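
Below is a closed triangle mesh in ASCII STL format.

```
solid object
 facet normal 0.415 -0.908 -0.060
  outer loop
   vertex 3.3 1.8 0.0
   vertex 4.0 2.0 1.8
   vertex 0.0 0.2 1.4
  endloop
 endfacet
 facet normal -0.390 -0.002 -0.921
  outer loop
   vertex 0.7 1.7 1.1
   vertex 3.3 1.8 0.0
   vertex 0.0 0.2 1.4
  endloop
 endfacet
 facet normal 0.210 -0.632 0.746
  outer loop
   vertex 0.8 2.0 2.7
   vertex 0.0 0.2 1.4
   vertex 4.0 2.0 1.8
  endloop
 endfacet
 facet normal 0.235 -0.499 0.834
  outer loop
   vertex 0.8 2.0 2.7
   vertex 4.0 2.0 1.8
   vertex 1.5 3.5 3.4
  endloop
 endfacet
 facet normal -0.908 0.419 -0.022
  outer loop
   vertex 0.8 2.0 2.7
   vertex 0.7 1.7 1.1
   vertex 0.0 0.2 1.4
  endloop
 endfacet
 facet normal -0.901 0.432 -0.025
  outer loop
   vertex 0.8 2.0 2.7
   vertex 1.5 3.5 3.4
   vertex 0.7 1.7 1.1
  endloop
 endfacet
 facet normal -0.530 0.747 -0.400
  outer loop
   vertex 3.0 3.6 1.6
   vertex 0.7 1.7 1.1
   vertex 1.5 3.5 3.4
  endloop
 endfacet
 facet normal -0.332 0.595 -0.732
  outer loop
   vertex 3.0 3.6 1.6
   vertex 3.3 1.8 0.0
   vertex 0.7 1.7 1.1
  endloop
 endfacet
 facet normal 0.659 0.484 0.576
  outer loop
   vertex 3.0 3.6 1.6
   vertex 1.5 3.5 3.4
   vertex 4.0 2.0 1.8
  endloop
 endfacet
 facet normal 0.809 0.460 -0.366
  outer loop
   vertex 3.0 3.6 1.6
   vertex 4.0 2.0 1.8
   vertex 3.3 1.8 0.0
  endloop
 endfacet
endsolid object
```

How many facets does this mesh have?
10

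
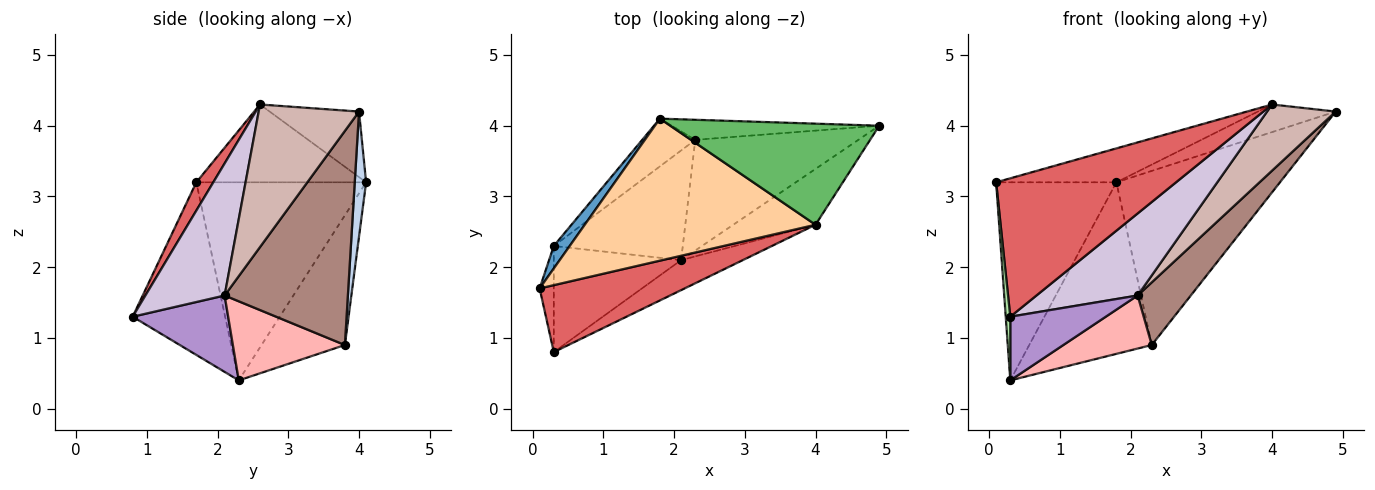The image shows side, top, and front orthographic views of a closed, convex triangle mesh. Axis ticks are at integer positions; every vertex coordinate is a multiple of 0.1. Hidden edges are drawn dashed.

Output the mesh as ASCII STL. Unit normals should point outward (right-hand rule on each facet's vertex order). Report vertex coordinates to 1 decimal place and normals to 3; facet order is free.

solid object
 facet normal -0.814 0.577 0.065
  outer loop
   vertex 0.3 2.3 0.4
   vertex 0.1 1.7 3.2
   vertex 1.8 4.1 3.2
  endloop
 endfacet
 facet normal 0.069 0.991 -0.114
  outer loop
   vertex 2.3 3.8 0.9
   vertex 1.8 4.1 3.2
   vertex 4.9 4.0 4.2
  endloop
 endfacet
 facet normal -0.548 0.806 -0.224
  outer loop
   vertex 2.3 3.8 0.9
   vertex 0.3 2.3 0.4
   vertex 1.8 4.1 3.2
  endloop
 endfacet
 facet normal -0.312 0.221 0.924
  outer loop
   vertex 4.0 2.6 4.3
   vertex 1.8 4.1 3.2
   vertex 0.1 1.7 3.2
  endloop
 endfacet
 facet normal -0.290 0.252 0.923
  outer loop
   vertex 4.0 2.6 4.3
   vertex 4.9 4.0 4.2
   vertex 1.8 4.1 3.2
  endloop
 endfacet
 facet normal -0.995 -0.049 -0.082
  outer loop
   vertex 0.3 0.8 1.3
   vertex 0.1 1.7 3.2
   vertex 0.3 2.3 0.4
  endloop
 endfacet
 facet normal 0.085 -0.897 0.434
  outer loop
   vertex 0.3 0.8 1.3
   vertex 4.0 2.6 4.3
   vertex 0.1 1.7 3.2
  endloop
 endfacet
 facet normal 0.483 -0.381 -0.788
  outer loop
   vertex 2.1 2.1 1.6
   vertex 0.3 2.3 0.4
   vertex 2.3 3.8 0.9
  endloop
 endfacet
 facet normal 0.457 -0.457 -0.762
  outer loop
   vertex 2.1 2.1 1.6
   vertex 0.3 0.8 1.3
   vertex 0.3 2.3 0.4
  endloop
 endfacet
 facet normal 0.593 -0.756 -0.277
  outer loop
   vertex 2.1 2.1 1.6
   vertex 4.0 2.6 4.3
   vertex 0.3 0.8 1.3
  endloop
 endfacet
 facet normal 0.752 -0.325 -0.573
  outer loop
   vertex 2.1 2.1 1.6
   vertex 2.3 3.8 0.9
   vertex 4.9 4.0 4.2
  endloop
 endfacet
 facet normal 0.745 -0.510 -0.430
  outer loop
   vertex 2.1 2.1 1.6
   vertex 4.9 4.0 4.2
   vertex 4.0 2.6 4.3
  endloop
 endfacet
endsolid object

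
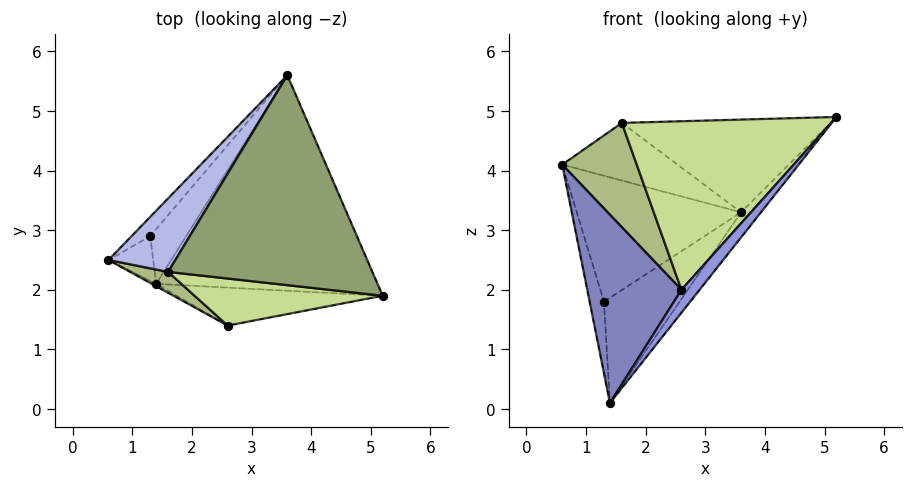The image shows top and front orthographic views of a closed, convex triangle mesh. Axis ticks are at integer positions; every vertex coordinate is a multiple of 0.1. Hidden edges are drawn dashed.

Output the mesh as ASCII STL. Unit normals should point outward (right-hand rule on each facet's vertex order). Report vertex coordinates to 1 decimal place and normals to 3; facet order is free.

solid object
 facet normal 0.783 0.072 -0.617
  outer loop
   vertex 1.4 2.1 0.1
   vertex 3.6 5.6 3.3
   vertex 5.2 1.9 4.9
  endloop
 endfacet
 facet normal -0.491 -0.871 -0.011
  outer loop
   vertex 2.6 1.4 2.0
   vertex 0.6 2.5 4.1
   vertex 1.4 2.1 0.1
  endloop
 endfacet
 facet normal 0.726 -0.355 -0.589
  outer loop
   vertex 2.6 1.4 2.0
   vertex 1.4 2.1 0.1
   vertex 5.2 1.9 4.9
  endloop
 endfacet
 facet normal -0.393 0.567 0.724
  outer loop
   vertex 1.6 2.3 4.8
   vertex 3.6 5.6 3.3
   vertex 0.6 2.5 4.1
  endloop
 endfacet
 facet normal 0.019 0.404 0.915
  outer loop
   vertex 1.6 2.3 4.8
   vertex 5.2 1.9 4.9
   vertex 3.6 5.6 3.3
  endloop
 endfacet
 facet normal -0.316 -0.930 0.186
  outer loop
   vertex 1.6 2.3 4.8
   vertex 0.6 2.5 4.1
   vertex 2.6 1.4 2.0
  endloop
 endfacet
 facet normal -0.114 -0.957 0.267
  outer loop
   vertex 1.6 2.3 4.8
   vertex 2.6 1.4 2.0
   vertex 5.2 1.9 4.9
  endloop
 endfacet
 facet normal -0.728 0.678 -0.104
  outer loop
   vertex 1.3 2.9 1.8
   vertex 0.6 2.5 4.1
   vertex 3.6 5.6 3.3
  endloop
 endfacet
 facet normal -0.912 0.347 -0.217
  outer loop
   vertex 1.3 2.9 1.8
   vertex 1.4 2.1 0.1
   vertex 0.6 2.5 4.1
  endloop
 endfacet
 facet normal -0.595 0.713 -0.371
  outer loop
   vertex 1.3 2.9 1.8
   vertex 3.6 5.6 3.3
   vertex 1.4 2.1 0.1
  endloop
 endfacet
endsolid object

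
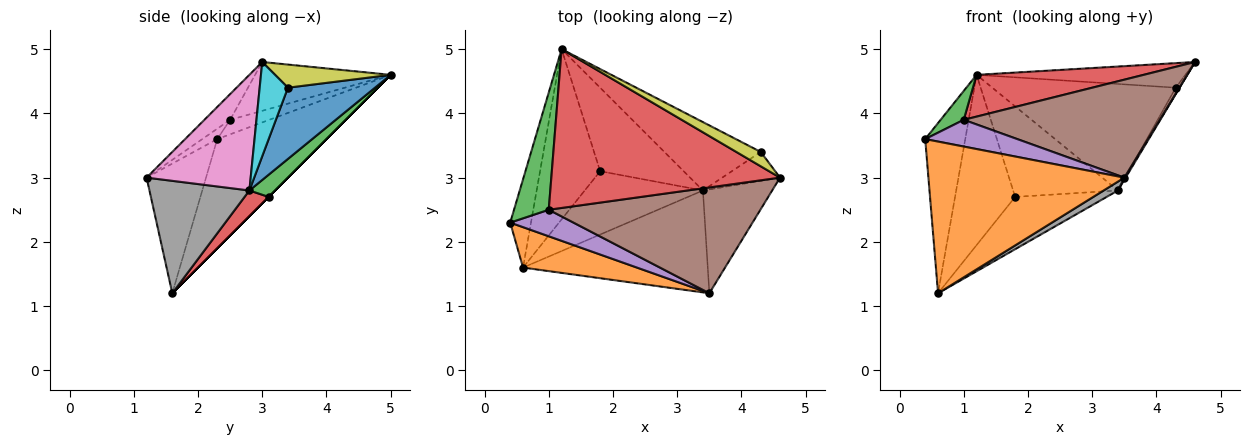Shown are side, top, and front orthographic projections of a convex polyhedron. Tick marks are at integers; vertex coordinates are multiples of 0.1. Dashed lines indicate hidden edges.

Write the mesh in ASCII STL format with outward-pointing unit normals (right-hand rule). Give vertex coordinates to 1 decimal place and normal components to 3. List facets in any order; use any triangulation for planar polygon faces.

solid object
 facet normal -0.924 0.339 -0.176
  outer loop
   vertex 0.6 1.6 1.2
   vertex 0.4 2.3 3.6
   vertex 1.2 5.0 4.6
  endloop
 endfacet
 facet normal -0.281 -0.927 0.247
  outer loop
   vertex 3.5 1.2 3.0
   vertex 0.4 2.3 3.6
   vertex 0.6 1.6 1.2
  endloop
 endfacet
 facet normal -0.376 -0.222 0.900
  outer loop
   vertex 1.0 2.5 3.9
   vertex 1.2 5.0 4.6
   vertex 0.4 2.3 3.6
  endloop
 endfacet
 facet normal -0.202 -0.249 0.947
  outer loop
   vertex 1.0 2.5 3.9
   vertex 4.6 3.0 4.8
   vertex 1.2 5.0 4.6
  endloop
 endfacet
 facet normal -0.115 -0.705 0.700
  outer loop
   vertex 1.0 2.5 3.9
   vertex 0.4 2.3 3.6
   vertex 3.5 1.2 3.0
  endloop
 endfacet
 facet normal -0.089 -0.677 0.731
  outer loop
   vertex 1.0 2.5 3.9
   vertex 3.5 1.2 3.0
   vertex 4.6 3.0 4.8
  endloop
 endfacet
 facet normal 0.858 -0.011 -0.514
  outer loop
   vertex 3.4 2.8 2.8
   vertex 4.6 3.0 4.8
   vertex 3.5 1.2 3.0
  endloop
 endfacet
 facet normal 0.519 -0.074 -0.852
  outer loop
   vertex 3.4 2.8 2.8
   vertex 3.5 1.2 3.0
   vertex 0.6 1.6 1.2
  endloop
 endfacet
 facet normal 0.431 0.779 0.455
  outer loop
   vertex 4.3 3.4 4.4
   vertex 1.2 5.0 4.6
   vertex 4.6 3.0 4.8
  endloop
 endfacet
 facet normal 0.847 0.115 -0.520
  outer loop
   vertex 4.3 3.4 4.4
   vertex 4.6 3.0 4.8
   vertex 3.4 2.8 2.8
  endloop
 endfacet
 facet normal 0.371 0.781 -0.502
  outer loop
   vertex 4.3 3.4 4.4
   vertex 3.4 2.8 2.8
   vertex 1.2 5.0 4.6
  endloop
 endfacet
 facet normal 0.000 0.707 -0.707
  outer loop
   vertex 1.8 3.1 2.7
   vertex 0.6 1.6 1.2
   vertex 1.2 5.0 4.6
  endloop
 endfacet
 facet normal 0.177 0.723 -0.667
  outer loop
   vertex 1.8 3.1 2.7
   vertex 1.2 5.0 4.6
   vertex 3.4 2.8 2.8
  endloop
 endfacet
 facet normal 0.165 0.628 -0.760
  outer loop
   vertex 1.8 3.1 2.7
   vertex 3.4 2.8 2.8
   vertex 0.6 1.6 1.2
  endloop
 endfacet
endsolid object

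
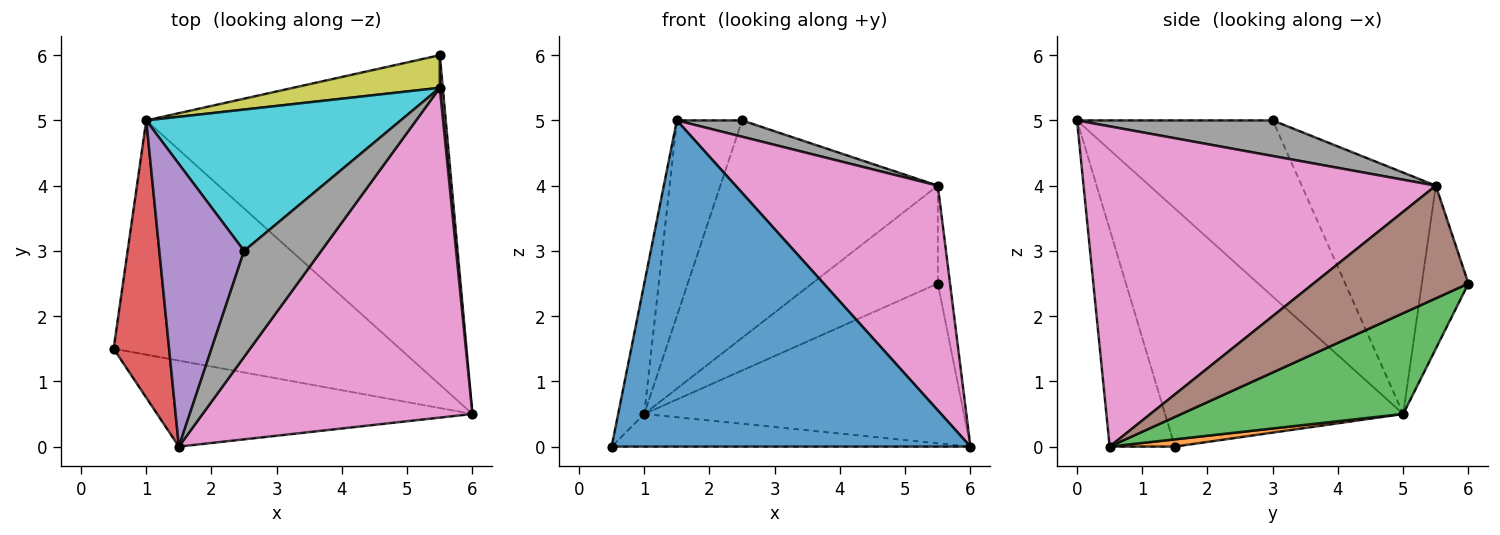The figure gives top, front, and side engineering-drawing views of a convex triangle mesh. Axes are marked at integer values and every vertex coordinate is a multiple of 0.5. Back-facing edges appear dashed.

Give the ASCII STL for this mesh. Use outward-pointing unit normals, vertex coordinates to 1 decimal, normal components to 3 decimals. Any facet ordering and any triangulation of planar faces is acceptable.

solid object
 facet normal -0.173 -0.952 -0.251
  outer loop
   vertex 1.5 0.0 5.0
   vertex 0.5 1.5 0.0
   vertex 6.0 0.5 0.0
  endloop
 endfacet
 facet normal 0.025 0.138 -0.990
  outer loop
   vertex 1.0 5.0 0.5
   vertex 6.0 0.5 0.0
   vertex 0.5 1.5 0.0
  endloop
 endfacet
 facet normal 0.290 0.418 -0.861
  outer loop
   vertex 1.0 5.0 0.5
   vertex 5.5 6.0 2.5
   vertex 6.0 0.5 0.0
  endloop
 endfacet
 facet normal -0.968 0.106 0.226
  outer loop
   vertex 1.0 5.0 0.5
   vertex 0.5 1.5 0.0
   vertex 1.5 0.0 5.0
  endloop
 endfacet
 facet normal -0.863 0.288 0.415
  outer loop
   vertex 1.0 5.0 0.5
   vertex 1.5 0.0 5.0
   vertex 2.5 3.0 5.0
  endloop
 endfacet
 facet normal 0.997 0.079 0.026
  outer loop
   vertex 5.5 5.5 4.0
   vertex 6.0 0.5 0.0
   vertex 5.5 6.0 2.5
  endloop
 endfacet
 facet normal 0.700 -0.402 0.590
  outer loop
   vertex 5.5 5.5 4.0
   vertex 1.5 0.0 5.0
   vertex 6.0 0.5 0.0
  endloop
 endfacet
 facet normal 0.415 -0.138 0.899
  outer loop
   vertex 5.5 5.5 4.0
   vertex 2.5 3.0 5.0
   vertex 1.5 0.0 5.0
  endloop
 endfacet
 facet normal -0.331 0.895 0.298
  outer loop
   vertex 5.5 5.5 4.0
   vertex 5.5 6.0 2.5
   vertex 1.0 5.0 0.5
  endloop
 endfacet
 facet normal -0.459 0.745 0.484
  outer loop
   vertex 5.5 5.5 4.0
   vertex 1.0 5.0 0.5
   vertex 2.5 3.0 5.0
  endloop
 endfacet
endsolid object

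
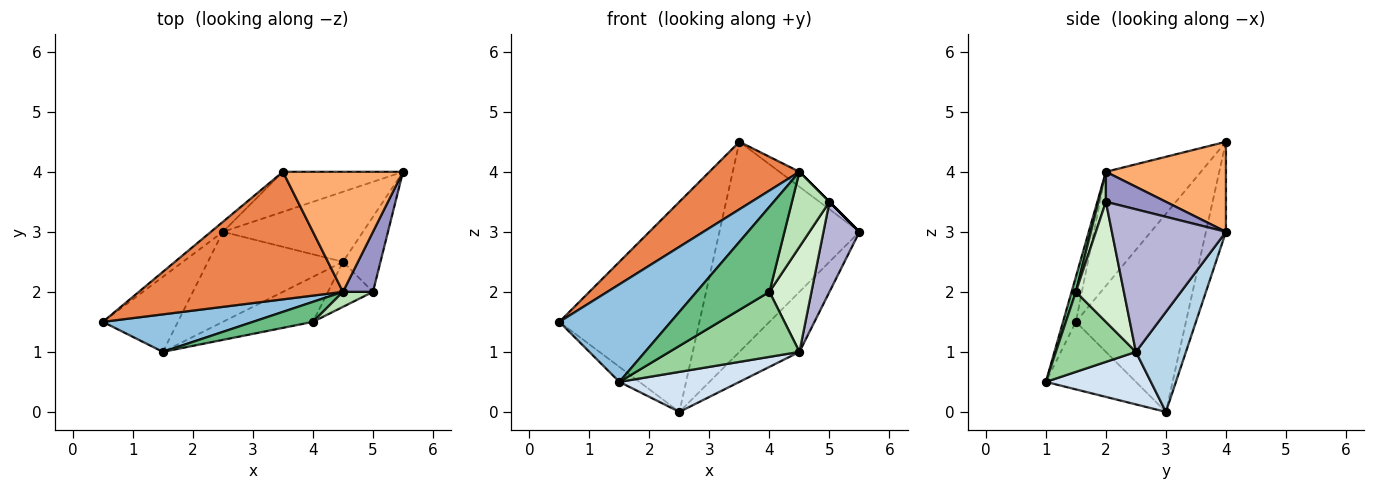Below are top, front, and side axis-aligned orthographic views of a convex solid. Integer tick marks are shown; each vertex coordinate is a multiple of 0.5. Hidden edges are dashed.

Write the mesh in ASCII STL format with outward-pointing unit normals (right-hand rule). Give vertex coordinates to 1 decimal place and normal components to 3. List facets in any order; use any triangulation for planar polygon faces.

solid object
 facet normal -0.662 0.147 -0.735
  outer loop
   vertex 2.5 3.0 0.0
   vertex 1.5 1.0 0.5
   vertex 0.5 1.5 1.5
  endloop
 endfacet
 facet normal -0.107 -0.928 0.357
  outer loop
   vertex 4.5 2.0 4.0
   vertex 0.5 1.5 1.5
   vertex 1.5 1.0 0.5
  endloop
 endfacet
 facet normal 0.477 0.572 -0.667
  outer loop
   vertex 4.5 2.5 1.0
   vertex 2.5 3.0 0.0
   vertex 5.5 4.0 3.0
  endloop
 endfacet
 facet normal 0.335 -0.383 -0.861
  outer loop
   vertex 4.5 2.5 1.0
   vertex 1.5 1.0 0.5
   vertex 2.5 3.0 0.0
  endloop
 endfacet
 facet normal -0.443 -0.420 0.792
  outer loop
   vertex 3.5 4.0 4.5
   vertex 0.5 1.5 1.5
   vertex 4.5 2.0 4.0
  endloop
 endfacet
 facet normal 0.597 0.100 0.796
  outer loop
   vertex 3.5 4.0 4.5
   vertex 4.5 2.0 4.0
   vertex 5.5 4.0 3.0
  endloop
 endfacet
 facet normal -0.617 0.786 -0.037
  outer loop
   vertex 3.5 4.0 4.5
   vertex 2.5 3.0 0.0
   vertex 0.5 1.5 1.5
  endloop
 endfacet
 facet normal -0.139 0.973 -0.185
  outer loop
   vertex 3.5 4.0 4.5
   vertex 5.5 4.0 3.0
   vertex 2.5 3.0 0.0
  endloop
 endfacet
 facet normal 0.057 -0.972 0.229
  outer loop
   vertex 4.0 1.5 2.0
   vertex 4.5 2.0 4.0
   vertex 1.5 1.0 0.5
  endloop
 endfacet
 facet normal 0.451 -0.734 -0.508
  outer loop
   vertex 4.0 1.5 2.0
   vertex 1.5 1.0 0.5
   vertex 4.5 2.5 1.0
  endloop
 endfacet
 facet normal 0.192 -0.962 0.192
  outer loop
   vertex 5.0 2.0 3.5
   vertex 4.5 2.0 4.0
   vertex 4.0 1.5 2.0
  endloop
 endfacet
 facet normal 0.724 -0.634 -0.272
  outer loop
   vertex 5.0 2.0 3.5
   vertex 4.0 1.5 2.0
   vertex 4.5 2.5 1.0
  endloop
 endfacet
 facet normal 0.707 0.000 0.707
  outer loop
   vertex 5.0 2.0 3.5
   vertex 5.5 4.0 3.0
   vertex 4.5 2.0 4.0
  endloop
 endfacet
 facet normal 0.925 -0.292 -0.243
  outer loop
   vertex 5.0 2.0 3.5
   vertex 4.5 2.5 1.0
   vertex 5.5 4.0 3.0
  endloop
 endfacet
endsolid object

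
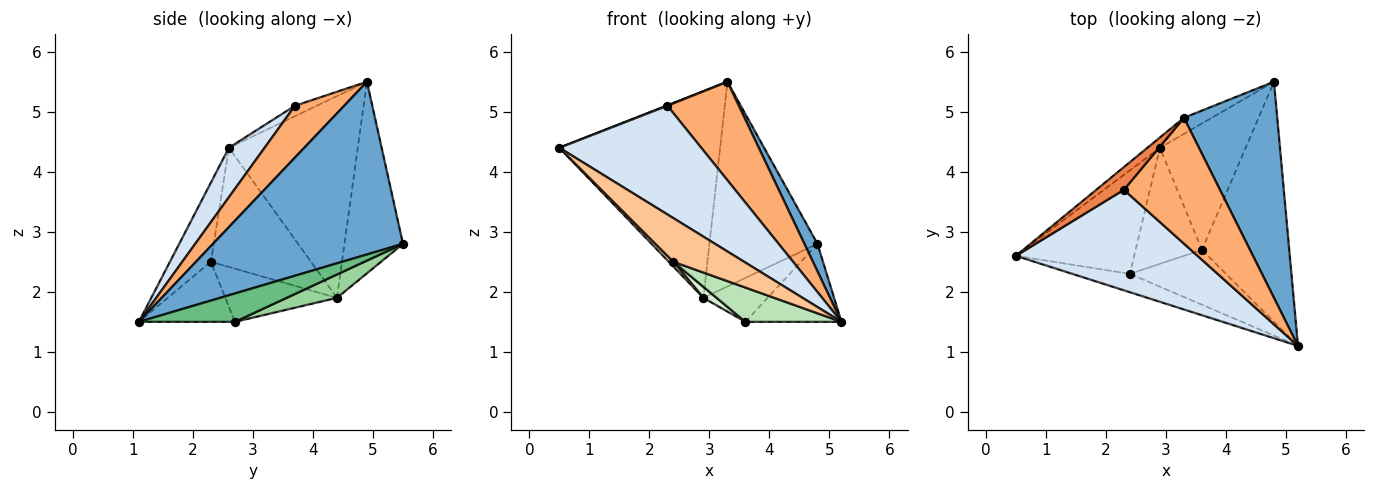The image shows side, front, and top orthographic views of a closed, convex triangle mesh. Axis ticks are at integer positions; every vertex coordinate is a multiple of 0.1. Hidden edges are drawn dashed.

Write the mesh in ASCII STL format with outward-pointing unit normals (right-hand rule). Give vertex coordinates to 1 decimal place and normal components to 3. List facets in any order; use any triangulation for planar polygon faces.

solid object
 facet normal 0.878 -0.060 0.474
  outer loop
   vertex 3.3 4.9 5.5
   vertex 5.2 1.1 1.5
   vertex 4.8 5.5 2.8
  endloop
 endfacet
 facet normal -0.625 0.780 -0.039
  outer loop
   vertex 2.9 4.4 1.9
   vertex 0.5 2.6 4.4
   vertex 3.3 4.9 5.5
  endloop
 endfacet
 facet normal -0.475 0.877 -0.069
  outer loop
   vertex 2.9 4.4 1.9
   vertex 3.3 4.9 5.5
   vertex 4.8 5.5 2.8
  endloop
 endfacet
 facet normal 0.182 -0.722 0.668
  outer loop
   vertex 2.3 3.7 5.1
   vertex 0.5 2.6 4.4
   vertex 5.2 1.1 1.5
  endloop
 endfacet
 facet normal -0.353 -0.018 0.935
  outer loop
   vertex 2.3 3.7 5.1
   vertex 3.3 4.9 5.5
   vertex 0.5 2.6 4.4
  endloop
 endfacet
 facet normal 0.391 -0.567 0.725
  outer loop
   vertex 2.3 3.7 5.1
   vertex 5.2 1.1 1.5
   vertex 3.3 4.9 5.5
  endloop
 endfacet
 facet normal -0.471 -0.813 -0.342
  outer loop
   vertex 2.4 2.3 2.5
   vertex 5.2 1.1 1.5
   vertex 0.5 2.6 4.4
  endloop
 endfacet
 facet normal -0.709 -0.032 -0.704
  outer loop
   vertex 2.4 2.3 2.5
   vertex 0.5 2.6 4.4
   vertex 2.9 4.4 1.9
  endloop
 endfacet
 facet normal 0.295 0.295 -0.909
  outer loop
   vertex 3.6 2.7 1.5
   vertex 4.8 5.5 2.8
   vertex 5.2 1.1 1.5
  endloop
 endfacet
 facet normal 0.249 0.318 -0.915
  outer loop
   vertex 3.6 2.7 1.5
   vertex 2.9 4.4 1.9
   vertex 4.8 5.5 2.8
  endloop
 endfacet
 facet normal -0.468 -0.468 -0.749
  outer loop
   vertex 3.6 2.7 1.5
   vertex 5.2 1.1 1.5
   vertex 2.4 2.3 2.5
  endloop
 endfacet
 facet normal -0.624 -0.074 -0.778
  outer loop
   vertex 3.6 2.7 1.5
   vertex 2.4 2.3 2.5
   vertex 2.9 4.4 1.9
  endloop
 endfacet
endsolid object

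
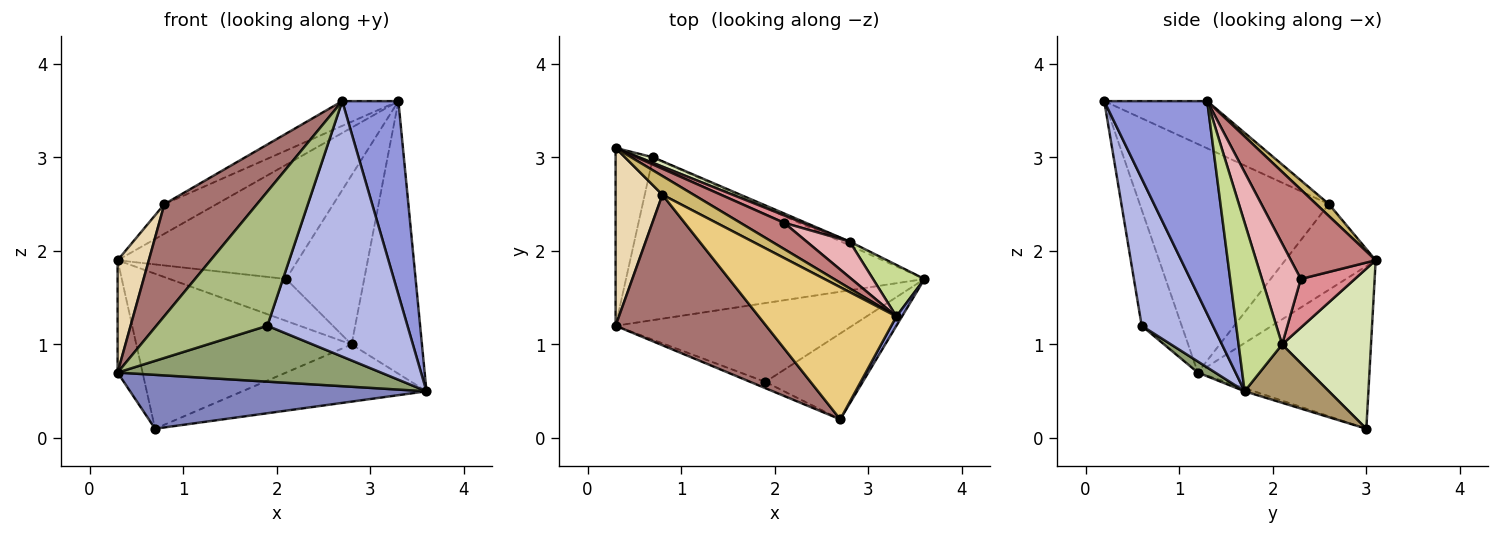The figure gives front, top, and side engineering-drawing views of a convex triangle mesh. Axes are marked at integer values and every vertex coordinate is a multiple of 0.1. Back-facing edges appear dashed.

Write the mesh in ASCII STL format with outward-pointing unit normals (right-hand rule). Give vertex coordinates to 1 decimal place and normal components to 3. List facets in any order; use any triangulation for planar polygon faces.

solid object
 facet normal -0.965 0.140 -0.222
  outer loop
   vertex 0.3 1.2 0.7
   vertex 0.3 3.1 1.9
   vertex 0.7 3.0 0.1
  endloop
 endfacet
 facet normal -0.010 -0.314 -0.949
  outer loop
   vertex 0.3 1.2 0.7
   vertex 0.7 3.0 0.1
   vertex 3.6 1.7 0.5
  endloop
 endfacet
 facet normal 0.878 -0.479 0.023
  outer loop
   vertex 3.3 1.3 3.6
   vertex 2.7 0.2 3.6
   vertex 3.6 1.7 0.5
  endloop
 endfacet
 facet normal 0.434 -0.854 -0.287
  outer loop
   vertex 1.9 0.6 1.2
   vertex 3.6 1.7 0.5
   vertex 2.7 0.2 3.6
  endloop
 endfacet
 facet normal 0.038 -0.578 -0.815
  outer loop
   vertex 1.9 0.6 1.2
   vertex 0.3 1.2 0.7
   vertex 3.6 1.7 0.5
  endloop
 endfacet
 facet normal -0.339 -0.940 -0.044
  outer loop
   vertex 1.9 0.6 1.2
   vertex 2.7 0.2 3.6
   vertex 0.3 1.2 0.7
  endloop
 endfacet
 facet normal 0.519 0.840 0.159
  outer loop
   vertex 2.8 2.1 1.0
   vertex 3.3 1.3 3.6
   vertex 3.6 1.7 0.5
  endloop
 endfacet
 facet normal 0.382 0.924 0.033
  outer loop
   vertex 2.8 2.1 1.0
   vertex 0.7 3.0 0.1
   vertex 0.3 3.1 1.9
  endloop
 endfacet
 facet normal 0.415 0.908 -0.062
  outer loop
   vertex 2.8 2.1 1.0
   vertex 3.6 1.7 0.5
   vertex 0.7 3.0 0.1
  endloop
 endfacet
 facet normal 0.201 0.828 0.523
  outer loop
   vertex 0.8 2.6 2.5
   vertex 3.3 1.3 3.6
   vertex 0.3 3.1 1.9
  endloop
 endfacet
 facet normal -0.319 0.174 0.932
  outer loop
   vertex 0.8 2.6 2.5
   vertex 2.7 0.2 3.6
   vertex 3.3 1.3 3.6
  endloop
 endfacet
 facet normal -0.840 -0.290 0.459
  outer loop
   vertex 0.8 2.6 2.5
   vertex 0.3 3.1 1.9
   vertex 0.3 1.2 0.7
  endloop
 endfacet
 facet normal -0.773 -0.379 0.509
  outer loop
   vertex 0.8 2.6 2.5
   vertex 0.3 1.2 0.7
   vertex 2.7 0.2 3.6
  endloop
 endfacet
 facet normal 0.416 0.886 0.203
  outer loop
   vertex 2.1 2.3 1.7
   vertex 0.3 3.1 1.9
   vertex 3.3 1.3 3.6
  endloop
 endfacet
 facet normal 0.416 0.895 0.160
  outer loop
   vertex 2.1 2.3 1.7
   vertex 2.8 2.1 1.0
   vertex 0.3 3.1 1.9
  endloop
 endfacet
 facet normal 0.438 0.880 0.186
  outer loop
   vertex 2.1 2.3 1.7
   vertex 3.3 1.3 3.6
   vertex 2.8 2.1 1.0
  endloop
 endfacet
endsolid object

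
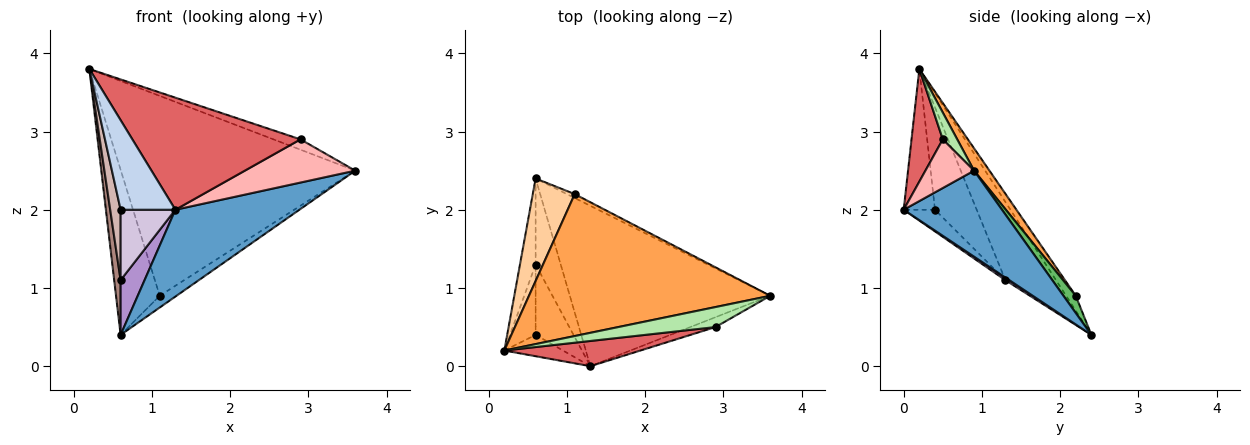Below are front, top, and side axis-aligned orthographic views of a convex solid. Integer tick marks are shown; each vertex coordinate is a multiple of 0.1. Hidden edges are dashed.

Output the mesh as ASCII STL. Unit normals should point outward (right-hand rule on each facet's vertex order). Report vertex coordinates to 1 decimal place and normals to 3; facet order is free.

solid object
 facet normal 0.353 -0.445 -0.823
  outer loop
   vertex 1.3 0.0 2.0
   vertex 0.6 2.4 0.4
   vertex 3.6 0.9 2.5
  endloop
 endfacet
 facet normal -0.486 -0.850 -0.202
  outer loop
   vertex 0.6 0.4 2.0
   vertex 1.3 0.0 2.0
   vertex 0.2 0.2 3.8
  endloop
 endfacet
 facet normal 0.053 0.814 0.578
  outer loop
   vertex 1.1 2.2 0.9
   vertex 0.2 0.2 3.8
   vertex 3.6 0.9 2.5
  endloop
 endfacet
 facet normal -0.185 0.835 0.519
  outer loop
   vertex 1.1 2.2 0.9
   vertex 0.6 2.4 0.4
   vertex 0.2 0.2 3.8
  endloop
 endfacet
 facet normal 0.571 0.779 -0.260
  outer loop
   vertex 1.1 2.2 0.9
   vertex 3.6 0.9 2.5
   vertex 0.6 2.4 0.4
  endloop
 endfacet
 facet normal 0.238 0.446 0.863
  outer loop
   vertex 2.9 0.5 2.9
   vertex 3.6 0.9 2.5
   vertex 0.2 0.2 3.8
  endloop
 endfacet
 facet normal 0.179 -0.960 0.216
  outer loop
   vertex 2.9 0.5 2.9
   vertex 0.2 0.2 3.8
   vertex 1.3 0.0 2.0
  endloop
 endfacet
 facet normal 0.395 -0.896 -0.205
  outer loop
   vertex 2.9 0.5 2.9
   vertex 1.3 0.0 2.0
   vertex 3.6 0.9 2.5
  endloop
 endfacet
 facet normal 0.087 -0.535 -0.840
  outer loop
   vertex 0.6 1.3 1.1
   vertex 0.6 2.4 0.4
   vertex 1.3 0.0 2.0
  endloop
 endfacet
 facet normal -0.375 -0.656 -0.656
  outer loop
   vertex 0.6 1.3 1.1
   vertex 1.3 0.0 2.0
   vertex 0.6 0.4 2.0
  endloop
 endfacet
 facet normal -0.973 -0.124 -0.195
  outer loop
   vertex 0.6 1.3 1.1
   vertex 0.2 0.2 3.8
   vertex 0.6 2.4 0.4
  endloop
 endfacet
 facet normal -0.943 -0.236 -0.236
  outer loop
   vertex 0.6 1.3 1.1
   vertex 0.6 0.4 2.0
   vertex 0.2 0.2 3.8
  endloop
 endfacet
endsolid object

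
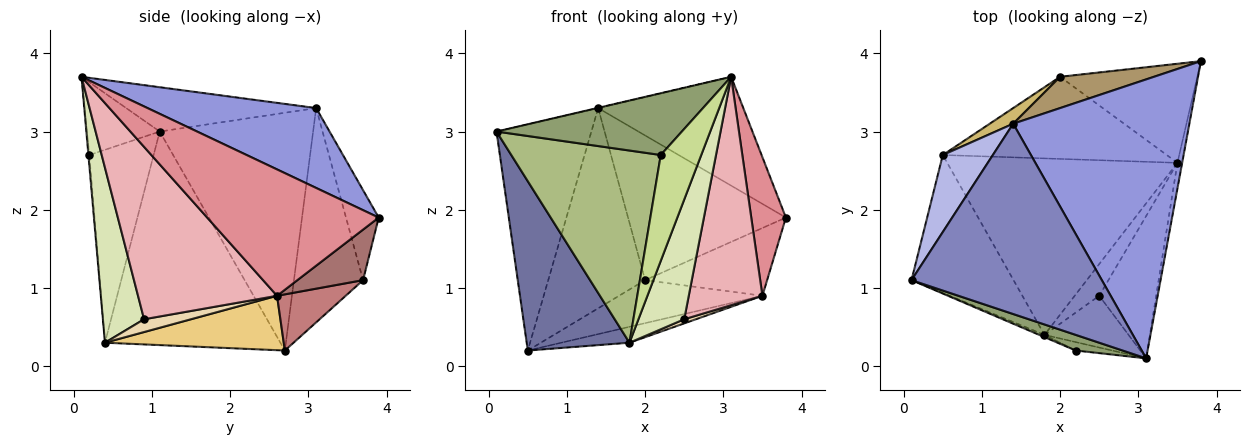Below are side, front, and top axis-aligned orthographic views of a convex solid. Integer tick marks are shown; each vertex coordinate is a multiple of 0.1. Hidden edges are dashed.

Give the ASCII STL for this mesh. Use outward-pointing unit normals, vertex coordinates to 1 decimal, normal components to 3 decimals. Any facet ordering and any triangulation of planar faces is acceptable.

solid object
 facet normal -0.798 -0.467 -0.381
  outer loop
   vertex 1.8 0.4 0.3
   vertex 0.1 1.1 3.0
   vertex 0.5 2.7 0.2
  endloop
 endfacet
 facet normal -0.227 0.001 0.974
  outer loop
   vertex 1.4 3.1 3.3
   vertex 0.1 1.1 3.0
   vertex 3.1 0.1 3.7
  endloop
 endfacet
 facet normal 0.389 0.335 0.858
  outer loop
   vertex 1.4 3.1 3.3
   vertex 3.1 0.1 3.7
   vertex 3.8 3.9 1.9
  endloop
 endfacet
 facet normal -0.837 0.518 0.176
  outer loop
   vertex 1.4 3.1 3.3
   vertex 0.5 2.7 0.2
   vertex 0.1 1.1 3.0
  endloop
 endfacet
 facet normal -0.356 -0.906 0.229
  outer loop
   vertex 2.2 0.2 2.7
   vertex 3.1 0.1 3.7
   vertex 0.1 1.1 3.0
  endloop
 endfacet
 facet normal -0.395 -0.919 -0.011
  outer loop
   vertex 2.2 0.2 2.7
   vertex 0.1 1.1 3.0
   vertex 1.8 0.4 0.3
  endloop
 endfacet
 facet normal -0.023 -0.997 -0.079
  outer loop
   vertex 2.2 0.2 2.7
   vertex 1.8 0.4 0.3
   vertex 3.1 0.1 3.7
  endloop
 endfacet
 facet normal 0.637 -0.708 -0.306
  outer loop
   vertex 2.5 0.9 0.6
   vertex 3.1 0.1 3.7
   vertex 1.8 0.4 0.3
  endloop
 endfacet
 facet normal -0.198 0.958 0.207
  outer loop
   vertex 2.0 3.7 1.1
   vertex 1.4 3.1 3.3
   vertex 3.8 3.9 1.9
  endloop
 endfacet
 facet normal -0.580 0.812 0.063
  outer loop
   vertex 2.0 3.7 1.1
   vertex 0.5 2.7 0.2
   vertex 1.4 3.1 3.3
  endloop
 endfacet
 facet normal 0.229 0.087 -0.969
  outer loop
   vertex 3.5 2.6 0.9
   vertex 1.8 0.4 0.3
   vertex 0.5 2.7 0.2
  endloop
 endfacet
 facet normal 0.460 -0.115 -0.881
  outer loop
   vertex 3.5 2.6 0.9
   vertex 2.5 0.9 0.6
   vertex 1.8 0.4 0.3
  endloop
 endfacet
 facet normal 0.291 0.540 -0.790
  outer loop
   vertex 3.5 2.6 0.9
   vertex 2.0 3.7 1.1
   vertex 3.8 3.9 1.9
  endloop
 endfacet
 facet normal 0.217 0.453 -0.865
  outer loop
   vertex 3.5 2.6 0.9
   vertex 0.5 2.7 0.2
   vertex 2.0 3.7 1.1
  endloop
 endfacet
 facet normal 0.980 -0.198 -0.037
  outer loop
   vertex 3.5 2.6 0.9
   vertex 3.8 3.9 1.9
   vertex 3.1 0.1 3.7
  endloop
 endfacet
 facet normal 0.848 -0.450 -0.280
  outer loop
   vertex 3.5 2.6 0.9
   vertex 3.1 0.1 3.7
   vertex 2.5 0.9 0.6
  endloop
 endfacet
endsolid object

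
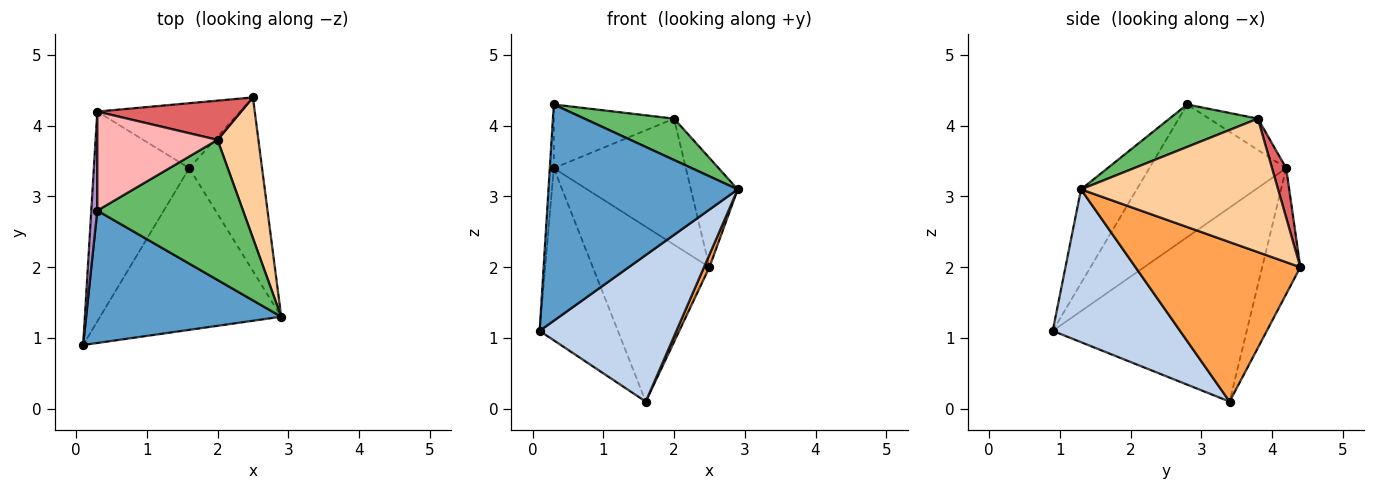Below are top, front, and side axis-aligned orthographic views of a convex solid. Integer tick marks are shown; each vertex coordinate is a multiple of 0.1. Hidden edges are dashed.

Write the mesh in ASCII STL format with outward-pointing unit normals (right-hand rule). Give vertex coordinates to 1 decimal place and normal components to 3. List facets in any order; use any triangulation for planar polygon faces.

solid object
 facet normal -0.244 -0.827 0.506
  outer loop
   vertex 0.3 2.8 4.3
   vertex 0.1 0.9 1.1
   vertex 2.9 1.3 3.1
  endloop
 endfacet
 facet normal 0.530 -0.569 -0.628
  outer loop
   vertex 1.6 3.4 0.1
   vertex 2.9 1.3 3.1
   vertex 0.1 0.9 1.1
  endloop
 endfacet
 facet normal 0.909 -0.030 -0.415
  outer loop
   vertex 1.6 3.4 0.1
   vertex 2.5 4.4 2.0
   vertex 2.9 1.3 3.1
  endloop
 endfacet
 facet normal 0.932 0.222 0.285
  outer loop
   vertex 2.0 3.8 4.1
   vertex 2.9 1.3 3.1
   vertex 2.5 4.4 2.0
  endloop
 endfacet
 facet normal 0.269 -0.273 0.924
  outer loop
   vertex 2.0 3.8 4.1
   vertex 0.3 2.8 4.3
   vertex 2.9 1.3 3.1
  endloop
 endfacet
 facet normal -0.293 0.896 -0.333
  outer loop
   vertex 0.3 4.2 3.4
   vertex 2.5 4.4 2.0
   vertex 1.6 3.4 0.1
  endloop
 endfacet
 facet normal 0.102 0.950 0.296
  outer loop
   vertex 0.3 4.2 3.4
   vertex 2.0 3.8 4.1
   vertex 2.5 4.4 2.0
  endloop
 endfacet
 facet normal -0.214 0.528 0.822
  outer loop
   vertex 0.3 4.2 3.4
   vertex 0.3 2.8 4.3
   vertex 2.0 3.8 4.1
  endloop
 endfacet
 facet normal -0.999 0.029 0.045
  outer loop
   vertex 0.3 4.2 3.4
   vertex 0.1 0.9 1.1
   vertex 0.3 2.8 4.3
  endloop
 endfacet
 facet normal -0.844 0.340 -0.415
  outer loop
   vertex 0.3 4.2 3.4
   vertex 1.6 3.4 0.1
   vertex 0.1 0.9 1.1
  endloop
 endfacet
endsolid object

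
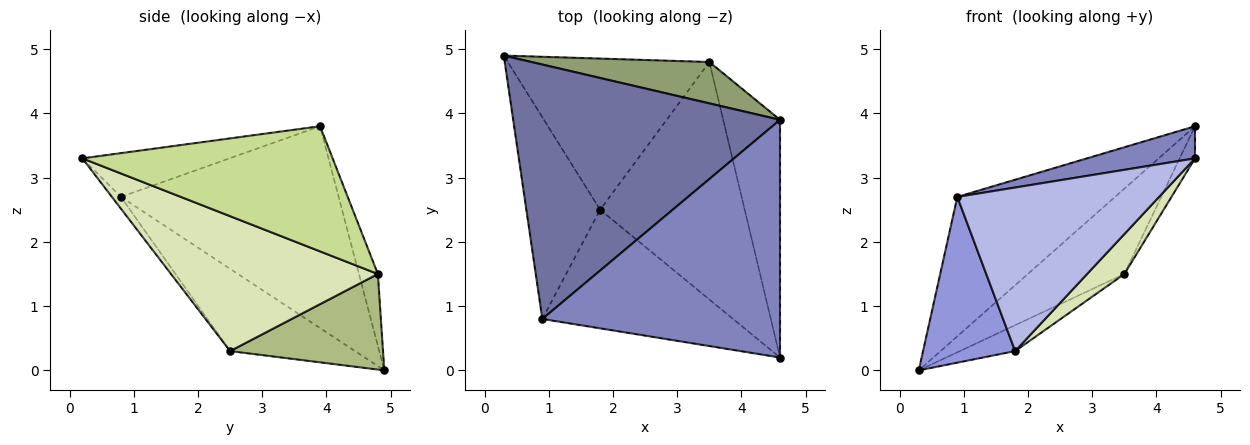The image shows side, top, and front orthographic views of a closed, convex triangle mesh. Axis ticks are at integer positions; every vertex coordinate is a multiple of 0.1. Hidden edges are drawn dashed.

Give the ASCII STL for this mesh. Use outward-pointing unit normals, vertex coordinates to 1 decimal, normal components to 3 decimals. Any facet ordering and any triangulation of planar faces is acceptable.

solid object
 facet normal -0.553 0.400 0.731
  outer loop
   vertex 0.9 0.8 2.7
   vertex 4.6 3.9 3.8
   vertex 0.3 4.9 0.0
  endloop
 endfacet
 facet normal -0.179 -0.132 0.975
  outer loop
   vertex 0.9 0.8 2.7
   vertex 4.6 0.2 3.3
   vertex 4.6 3.9 3.8
  endloop
 endfacet
 facet normal -0.653 -0.481 -0.585
  outer loop
   vertex 0.9 0.8 2.7
   vertex 0.3 4.9 0.0
   vertex 1.8 2.5 0.3
  endloop
 endfacet
 facet normal -0.036 -0.809 -0.587
  outer loop
   vertex 0.9 0.8 2.7
   vertex 1.8 2.5 0.3
   vertex 4.6 0.2 3.3
  endloop
 endfacet
 facet normal -0.174 0.886 0.430
  outer loop
   vertex 3.5 4.8 1.5
   vertex 0.3 4.9 0.0
   vertex 4.6 3.9 3.8
  endloop
 endfacet
 facet normal 0.423 0.153 -0.893
  outer loop
   vertex 3.5 4.8 1.5
   vertex 1.8 2.5 0.3
   vertex 0.3 4.9 0.0
  endloop
 endfacet
 facet normal 0.909 0.056 -0.413
  outer loop
   vertex 3.5 4.8 1.5
   vertex 4.6 3.9 3.8
   vertex 4.6 0.2 3.3
  endloop
 endfacet
 facet normal 0.677 -0.122 -0.726
  outer loop
   vertex 3.5 4.8 1.5
   vertex 4.6 0.2 3.3
   vertex 1.8 2.5 0.3
  endloop
 endfacet
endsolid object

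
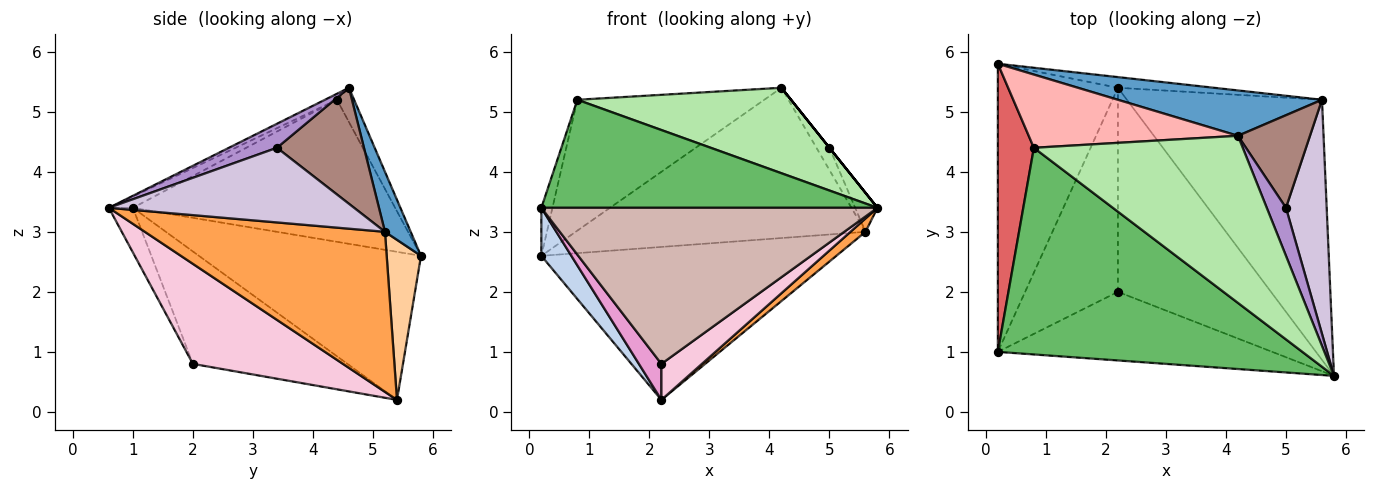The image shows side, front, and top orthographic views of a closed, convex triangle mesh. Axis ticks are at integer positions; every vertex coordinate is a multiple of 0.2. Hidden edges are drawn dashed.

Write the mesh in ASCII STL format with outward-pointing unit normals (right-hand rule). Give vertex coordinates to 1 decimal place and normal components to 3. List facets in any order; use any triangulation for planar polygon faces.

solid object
 facet normal 0.085 0.954 0.288
  outer loop
   vertex 5.6 5.2 3.0
   vertex 0.2 5.8 2.6
   vertex 4.2 4.6 5.4
  endloop
 endfacet
 facet normal -0.773 -0.104 -0.626
  outer loop
   vertex 2.2 5.4 0.2
   vertex 0.2 1.0 3.4
   vertex 0.2 5.8 2.6
  endloop
 endfacet
 facet normal 0.634 -0.040 -0.772
  outer loop
   vertex 2.2 5.4 0.2
   vertex 5.6 5.2 3.0
   vertex 5.8 0.6 3.4
  endloop
 endfacet
 facet normal 0.115 0.991 -0.069
  outer loop
   vertex 2.2 5.4 0.2
   vertex 0.2 5.8 2.6
   vertex 5.6 5.2 3.0
  endloop
 endfacet
 facet normal -0.033 -0.463 0.886
  outer loop
   vertex 0.8 4.4 5.2
   vertex 0.2 1.0 3.4
   vertex 5.8 0.6 3.4
  endloop
 endfacet
 facet normal -0.026 -0.455 0.890
  outer loop
   vertex 0.8 4.4 5.2
   vertex 5.8 0.6 3.4
   vertex 4.2 4.6 5.4
  endloop
 endfacet
 facet normal -0.969 0.041 0.246
  outer loop
   vertex 0.8 4.4 5.2
   vertex 0.2 5.8 2.6
   vertex 0.2 1.0 3.4
  endloop
 endfacet
 facet normal -0.080 0.870 0.487
  outer loop
   vertex 0.8 4.4 5.2
   vertex 4.2 4.6 5.4
   vertex 0.2 5.8 2.6
  endloop
 endfacet
 facet normal 0.781 0.000 0.625
  outer loop
   vertex 5.0 3.4 4.4
   vertex 4.2 4.6 5.4
   vertex 5.8 0.6 3.4
  endloop
 endfacet
 facet normal 0.875 0.080 0.477
  outer loop
   vertex 5.0 3.4 4.4
   vertex 5.8 0.6 3.4
   vertex 5.6 5.2 3.0
  endloop
 endfacet
 facet normal 0.843 0.126 0.523
  outer loop
   vertex 5.0 3.4 4.4
   vertex 5.6 5.2 3.0
   vertex 4.2 4.6 5.4
  endloop
 endfacet
 facet normal -0.065 -0.914 -0.402
  outer loop
   vertex 2.2 2.0 0.8
   vertex 5.8 0.6 3.4
   vertex 0.2 1.0 3.4
  endloop
 endfacet
 facet normal -0.766 -0.112 -0.633
  outer loop
   vertex 2.2 2.0 0.8
   vertex 0.2 1.0 3.4
   vertex 2.2 5.4 0.2
  endloop
 endfacet
 facet normal 0.541 -0.146 -0.828
  outer loop
   vertex 2.2 2.0 0.8
   vertex 2.2 5.4 0.2
   vertex 5.8 0.6 3.4
  endloop
 endfacet
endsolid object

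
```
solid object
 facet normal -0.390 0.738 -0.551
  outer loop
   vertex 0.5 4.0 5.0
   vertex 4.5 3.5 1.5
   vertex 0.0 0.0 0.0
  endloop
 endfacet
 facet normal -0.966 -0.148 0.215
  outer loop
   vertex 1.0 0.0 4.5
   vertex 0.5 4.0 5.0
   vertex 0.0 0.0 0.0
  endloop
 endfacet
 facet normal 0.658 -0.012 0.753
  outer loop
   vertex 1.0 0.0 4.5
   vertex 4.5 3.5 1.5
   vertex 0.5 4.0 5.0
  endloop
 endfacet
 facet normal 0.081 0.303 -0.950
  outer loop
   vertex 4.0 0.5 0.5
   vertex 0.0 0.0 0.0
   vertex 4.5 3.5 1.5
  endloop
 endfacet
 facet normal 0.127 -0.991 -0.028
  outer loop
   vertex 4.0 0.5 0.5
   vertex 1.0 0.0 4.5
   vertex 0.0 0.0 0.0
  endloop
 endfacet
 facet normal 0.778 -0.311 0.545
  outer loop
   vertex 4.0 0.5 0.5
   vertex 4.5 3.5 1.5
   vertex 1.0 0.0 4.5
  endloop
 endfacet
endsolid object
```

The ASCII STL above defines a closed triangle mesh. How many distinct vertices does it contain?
5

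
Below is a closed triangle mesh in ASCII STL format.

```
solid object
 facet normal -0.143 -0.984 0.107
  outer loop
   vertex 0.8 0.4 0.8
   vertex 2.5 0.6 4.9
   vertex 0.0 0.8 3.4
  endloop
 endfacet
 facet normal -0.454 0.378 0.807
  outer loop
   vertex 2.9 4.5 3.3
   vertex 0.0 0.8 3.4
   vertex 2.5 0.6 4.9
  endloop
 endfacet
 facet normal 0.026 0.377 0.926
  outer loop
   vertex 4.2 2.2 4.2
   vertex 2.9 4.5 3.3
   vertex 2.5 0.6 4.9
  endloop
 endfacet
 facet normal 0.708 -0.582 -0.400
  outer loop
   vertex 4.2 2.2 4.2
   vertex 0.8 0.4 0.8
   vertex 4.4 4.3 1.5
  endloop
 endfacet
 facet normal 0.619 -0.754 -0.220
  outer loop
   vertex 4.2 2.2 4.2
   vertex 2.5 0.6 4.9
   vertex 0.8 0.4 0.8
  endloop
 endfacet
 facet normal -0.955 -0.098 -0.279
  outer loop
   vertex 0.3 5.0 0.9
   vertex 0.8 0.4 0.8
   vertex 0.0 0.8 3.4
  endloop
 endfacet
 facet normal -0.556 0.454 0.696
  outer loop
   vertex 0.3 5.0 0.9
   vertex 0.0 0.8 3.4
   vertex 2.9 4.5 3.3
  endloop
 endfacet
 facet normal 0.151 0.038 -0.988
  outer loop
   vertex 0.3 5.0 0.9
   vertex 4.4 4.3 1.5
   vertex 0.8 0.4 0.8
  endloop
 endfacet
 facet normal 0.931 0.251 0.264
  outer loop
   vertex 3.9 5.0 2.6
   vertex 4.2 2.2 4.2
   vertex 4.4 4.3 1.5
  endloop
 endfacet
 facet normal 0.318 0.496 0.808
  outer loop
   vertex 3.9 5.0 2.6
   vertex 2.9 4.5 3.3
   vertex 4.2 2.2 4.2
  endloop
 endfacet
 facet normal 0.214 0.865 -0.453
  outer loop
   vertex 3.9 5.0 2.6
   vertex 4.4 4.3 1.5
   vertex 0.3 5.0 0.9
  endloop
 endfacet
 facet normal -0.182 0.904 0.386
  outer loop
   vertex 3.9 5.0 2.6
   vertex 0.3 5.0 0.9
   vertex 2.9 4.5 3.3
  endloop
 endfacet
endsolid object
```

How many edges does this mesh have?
18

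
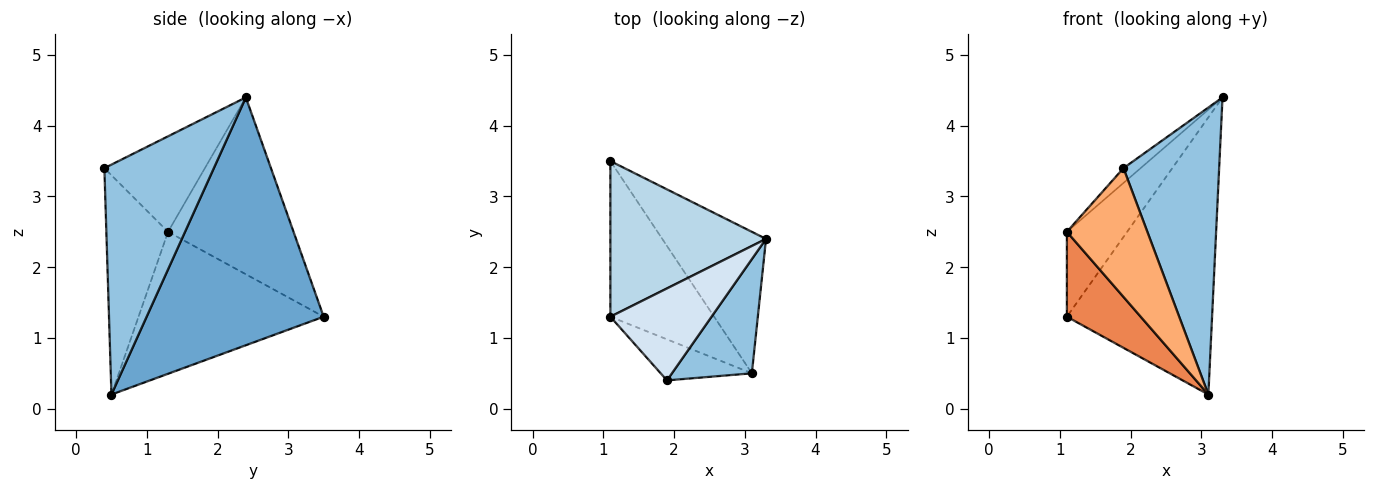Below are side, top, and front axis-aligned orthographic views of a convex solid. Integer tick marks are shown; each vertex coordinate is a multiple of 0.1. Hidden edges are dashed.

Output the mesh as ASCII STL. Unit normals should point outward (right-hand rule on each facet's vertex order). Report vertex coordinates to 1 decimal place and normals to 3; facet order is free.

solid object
 facet normal 0.736 0.603 -0.308
  outer loop
   vertex 3.1 0.5 0.2
   vertex 1.1 3.5 1.3
   vertex 3.3 2.4 4.4
  endloop
 endfacet
 facet normal 0.728 -0.637 0.253
  outer loop
   vertex 3.1 0.5 0.2
   vertex 3.3 2.4 4.4
   vertex 1.9 0.4 3.4
  endloop
 endfacet
 facet normal -0.706 0.339 0.622
  outer loop
   vertex 1.1 1.3 2.5
   vertex 3.3 2.4 4.4
   vertex 1.1 3.5 1.3
  endloop
 endfacet
 facet normal -0.682 0.116 0.722
  outer loop
   vertex 1.1 1.3 2.5
   vertex 1.9 0.4 3.4
   vertex 3.3 2.4 4.4
  endloop
 endfacet
 facet normal -0.769 -0.306 -0.562
  outer loop
   vertex 1.1 1.3 2.5
   vertex 1.1 3.5 1.3
   vertex 3.1 0.5 0.2
  endloop
 endfacet
 facet normal -0.590 -0.769 -0.245
  outer loop
   vertex 1.1 1.3 2.5
   vertex 3.1 0.5 0.2
   vertex 1.9 0.4 3.4
  endloop
 endfacet
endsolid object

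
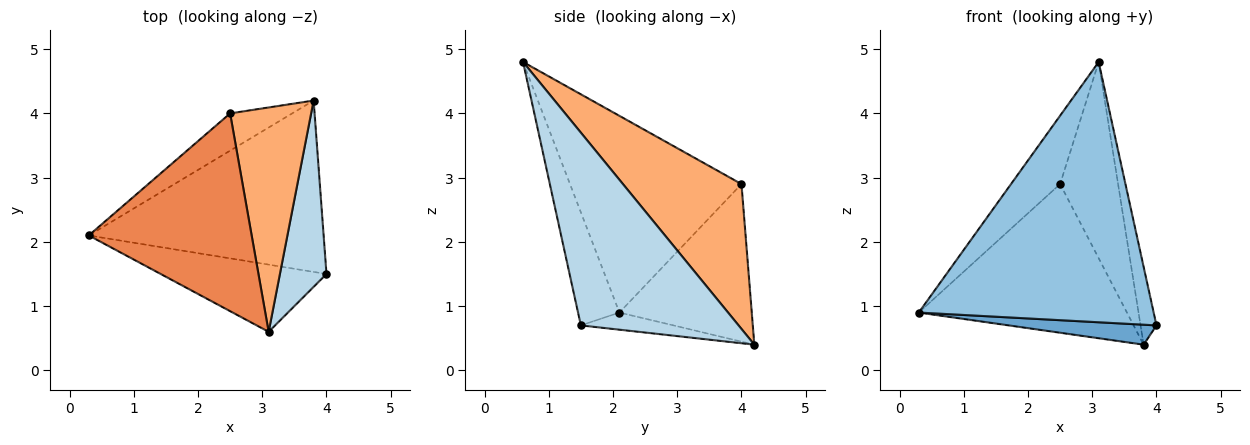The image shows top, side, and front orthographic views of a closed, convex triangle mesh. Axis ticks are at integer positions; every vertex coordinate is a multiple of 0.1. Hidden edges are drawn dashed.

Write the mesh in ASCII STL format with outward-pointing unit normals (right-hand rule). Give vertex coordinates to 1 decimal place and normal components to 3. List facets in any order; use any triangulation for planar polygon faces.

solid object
 facet normal -0.072 -0.115 -0.991
  outer loop
   vertex 3.8 4.2 0.4
   vertex 4.0 1.5 0.7
   vertex 0.3 2.1 0.9
  endloop
 endfacet
 facet normal -0.168 -0.954 -0.246
  outer loop
   vertex 3.1 0.6 4.8
   vertex 0.3 2.1 0.9
   vertex 4.0 1.5 0.7
  endloop
 endfacet
 facet normal 0.967 0.098 0.234
  outer loop
   vertex 3.1 0.6 4.8
   vertex 4.0 1.5 0.7
   vertex 3.8 4.2 0.4
  endloop
 endfacet
 facet normal -0.525 0.826 -0.207
  outer loop
   vertex 2.5 4.0 2.9
   vertex 3.8 4.2 0.4
   vertex 0.3 2.1 0.9
  endloop
 endfacet
 facet normal -0.752 0.215 0.623
  outer loop
   vertex 2.5 4.0 2.9
   vertex 0.3 2.1 0.9
   vertex 3.1 0.6 4.8
  endloop
 endfacet
 facet normal 0.803 0.392 0.449
  outer loop
   vertex 2.5 4.0 2.9
   vertex 3.1 0.6 4.8
   vertex 3.8 4.2 0.4
  endloop
 endfacet
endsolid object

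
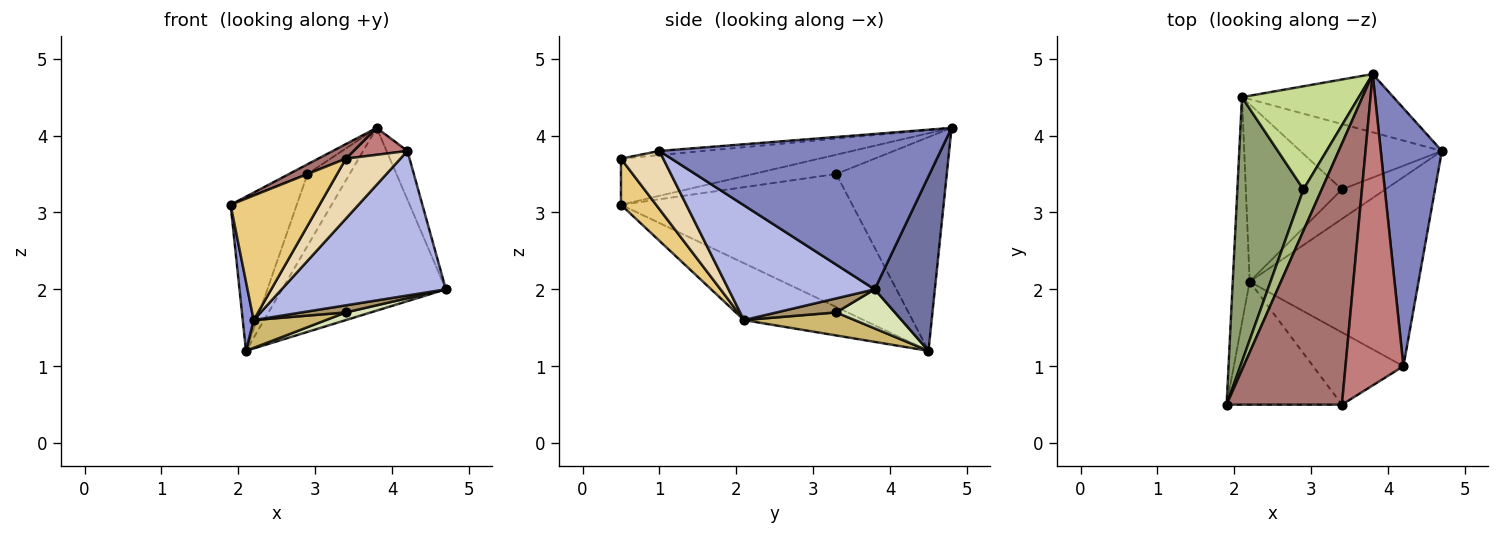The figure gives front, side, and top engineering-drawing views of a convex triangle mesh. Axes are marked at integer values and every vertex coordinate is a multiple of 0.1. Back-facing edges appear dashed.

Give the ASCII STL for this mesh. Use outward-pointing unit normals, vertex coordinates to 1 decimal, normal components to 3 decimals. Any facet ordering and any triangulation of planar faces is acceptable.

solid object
 facet normal 0.330 0.899 -0.287
  outer loop
   vertex 3.8 4.8 4.1
   vertex 4.7 3.8 2.0
   vertex 2.1 4.5 1.2
  endloop
 endfacet
 facet normal 0.928 0.069 0.365
  outer loop
   vertex 4.2 1.0 3.8
   vertex 4.7 3.8 2.0
   vertex 3.8 4.8 4.1
  endloop
 endfacet
 facet normal -0.955 -0.087 -0.284
  outer loop
   vertex 2.2 2.1 1.6
   vertex 1.9 0.5 3.1
   vertex 2.1 4.5 1.2
  endloop
 endfacet
 facet normal 0.475 -0.534 -0.699
  outer loop
   vertex 2.2 2.1 1.6
   vertex 4.7 3.8 2.0
   vertex 4.2 1.0 3.8
  endloop
 endfacet
 facet normal -0.867 0.248 0.431
  outer loop
   vertex 2.9 3.3 3.5
   vertex 2.1 4.5 1.2
   vertex 1.9 0.5 3.1
  endloop
 endfacet
 facet normal -0.718 0.159 0.678
  outer loop
   vertex 2.9 3.3 3.5
   vertex 1.9 0.5 3.1
   vertex 3.8 4.8 4.1
  endloop
 endfacet
 facet normal -0.832 0.317 0.455
  outer loop
   vertex 2.9 3.3 3.5
   vertex 3.8 4.8 4.1
   vertex 2.1 4.5 1.2
  endloop
 endfacet
 facet normal 0.264 -0.113 -0.958
  outer loop
   vertex 3.4 3.3 1.7
   vertex 2.1 4.5 1.2
   vertex 4.7 3.8 2.0
  endloop
 endfacet
 facet normal 0.300 -0.222 -0.928
  outer loop
   vertex 3.4 3.3 1.7
   vertex 4.7 3.8 2.0
   vertex 2.2 2.1 1.6
  endloop
 endfacet
 facet normal 0.231 -0.151 -0.961
  outer loop
   vertex 3.4 3.3 1.7
   vertex 2.2 2.1 1.6
   vertex 2.1 4.5 1.2
  endloop
 endfacet
 facet normal 0.271 -0.685 -0.676
  outer loop
   vertex 3.4 0.5 3.7
   vertex 1.9 0.5 3.1
   vertex 2.2 2.1 1.6
  endloop
 endfacet
 facet normal 0.444 -0.572 -0.690
  outer loop
   vertex 3.4 0.5 3.7
   vertex 2.2 2.1 1.6
   vertex 4.2 1.0 3.8
  endloop
 endfacet
 facet normal -0.371 -0.052 0.927
  outer loop
   vertex 3.4 0.5 3.7
   vertex 3.8 4.8 4.1
   vertex 1.9 0.5 3.1
  endloop
 endfacet
 facet normal -0.071 -0.086 0.994
  outer loop
   vertex 3.4 0.5 3.7
   vertex 4.2 1.0 3.8
   vertex 3.8 4.8 4.1
  endloop
 endfacet
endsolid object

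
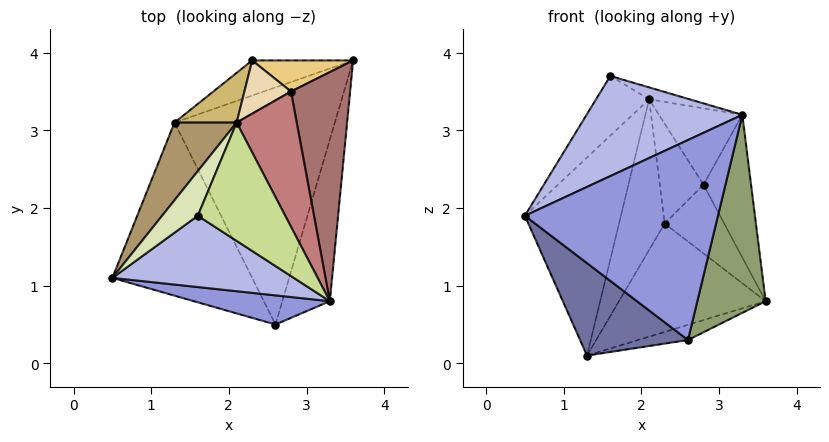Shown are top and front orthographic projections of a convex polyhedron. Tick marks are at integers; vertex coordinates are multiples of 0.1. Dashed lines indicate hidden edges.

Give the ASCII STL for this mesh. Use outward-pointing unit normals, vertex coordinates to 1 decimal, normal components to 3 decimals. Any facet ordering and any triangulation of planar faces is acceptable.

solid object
 facet normal -0.628 -0.367 -0.687
  outer loop
   vertex 1.3 3.1 0.1
   vertex 2.6 0.5 0.3
   vertex 0.5 1.1 1.9
  endloop
 endfacet
 facet normal 0.271 0.062 -0.961
  outer loop
   vertex 1.3 3.1 0.1
   vertex 3.6 3.9 0.8
   vertex 2.6 0.5 0.3
  endloop
 endfacet
 facet normal -0.170 -0.975 0.142
  outer loop
   vertex 3.3 0.8 3.2
   vertex 0.5 1.1 1.9
   vertex 2.6 0.5 0.3
  endloop
 endfacet
 facet normal -0.336 -0.767 0.546
  outer loop
   vertex 3.3 0.8 3.2
   vertex 1.6 1.9 3.7
   vertex 0.5 1.1 1.9
  endloop
 endfacet
 facet normal 0.947 -0.249 -0.203
  outer loop
   vertex 3.3 0.8 3.2
   vertex 2.6 0.5 0.3
   vertex 3.6 3.9 0.8
  endloop
 endfacet
 facet normal -0.231 0.926 -0.300
  outer loop
   vertex 2.3 3.9 1.8
   vertex 3.6 3.9 0.8
   vertex 1.3 3.1 0.1
  endloop
 endfacet
 facet normal 0.336 0.094 0.937
  outer loop
   vertex 2.1 3.1 3.4
   vertex 1.6 1.9 3.7
   vertex 3.3 0.8 3.2
  endloop
 endfacet
 facet normal -0.842 0.432 0.323
  outer loop
   vertex 2.1 3.1 3.4
   vertex 0.5 1.1 1.9
   vertex 1.6 1.9 3.7
  endloop
 endfacet
 facet normal -0.833 0.515 0.202
  outer loop
   vertex 2.1 3.1 3.4
   vertex 1.3 3.1 0.1
   vertex 0.5 1.1 1.9
  endloop
 endfacet
 facet normal -0.791 0.581 0.192
  outer loop
   vertex 2.1 3.1 3.4
   vertex 2.3 3.9 1.8
   vertex 1.3 3.1 0.1
  endloop
 endfacet
 facet normal 0.302 0.869 0.393
  outer loop
   vertex 2.8 3.5 2.3
   vertex 3.6 3.9 0.8
   vertex 2.3 3.9 1.8
  endloop
 endfacet
 facet normal 0.229 0.859 0.458
  outer loop
   vertex 2.8 3.5 2.3
   vertex 2.3 3.9 1.8
   vertex 2.1 3.1 3.4
  endloop
 endfacet
 facet normal 0.799 0.318 0.511
  outer loop
   vertex 2.8 3.5 2.3
   vertex 3.3 0.8 3.2
   vertex 3.6 3.9 0.8
  endloop
 endfacet
 facet normal 0.736 0.333 0.589
  outer loop
   vertex 2.8 3.5 2.3
   vertex 2.1 3.1 3.4
   vertex 3.3 0.8 3.2
  endloop
 endfacet
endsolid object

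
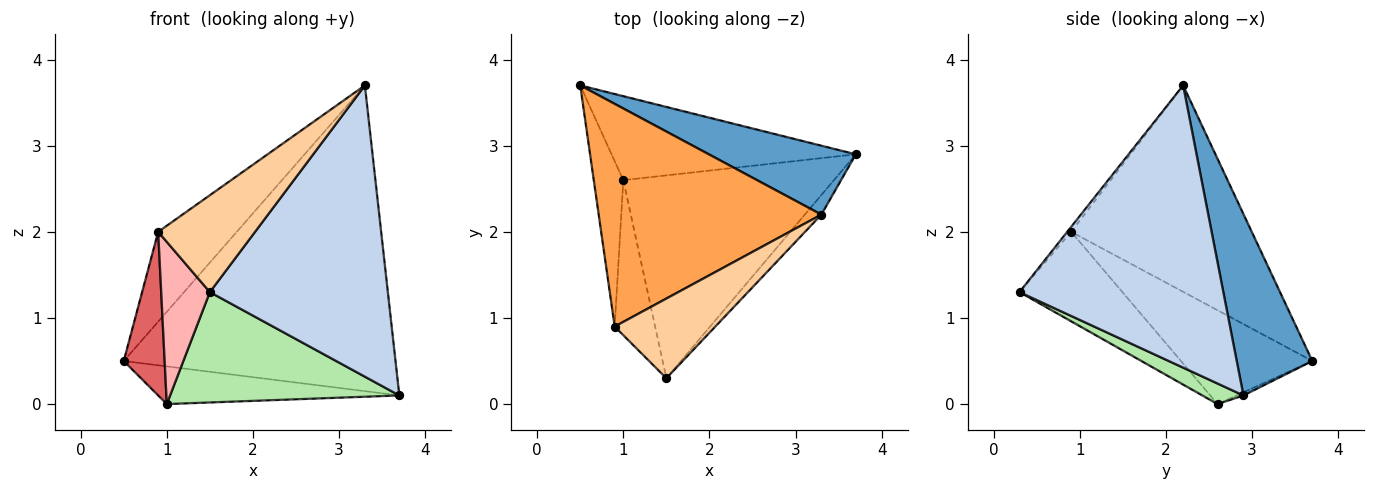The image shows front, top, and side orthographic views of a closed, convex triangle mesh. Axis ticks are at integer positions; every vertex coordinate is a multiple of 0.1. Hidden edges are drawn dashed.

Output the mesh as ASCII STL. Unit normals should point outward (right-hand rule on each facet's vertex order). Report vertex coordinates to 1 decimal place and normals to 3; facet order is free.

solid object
 facet normal 0.262 0.941 0.212
  outer loop
   vertex 3.3 2.2 3.7
   vertex 3.7 2.9 0.1
   vertex 0.5 3.7 0.5
  endloop
 endfacet
 facet normal 0.752 -0.657 -0.044
  outer loop
   vertex 3.3 2.2 3.7
   vertex 1.5 0.3 1.3
   vertex 3.7 2.9 0.1
  endloop
 endfacet
 facet normal -0.652 0.284 0.703
  outer loop
   vertex 0.9 0.9 2.0
   vertex 3.3 2.2 3.7
   vertex 0.5 3.7 0.5
  endloop
 endfacet
 facet normal -0.031 -0.772 0.635
  outer loop
   vertex 0.9 0.9 2.0
   vertex 1.5 0.3 1.3
   vertex 3.3 2.2 3.7
  endloop
 endfacet
 facet normal -0.012 0.409 -0.912
  outer loop
   vertex 1.0 2.6 0.0
   vertex 0.5 3.7 0.5
   vertex 3.7 2.9 0.1
  endloop
 endfacet
 facet normal 0.085 -0.476 -0.875
  outer loop
   vertex 1.0 2.6 0.0
   vertex 3.7 2.9 0.1
   vertex 1.5 0.3 1.3
  endloop
 endfacet
 facet normal -0.914 -0.285 -0.288
  outer loop
   vertex 1.0 2.6 0.0
   vertex 0.9 0.9 2.0
   vertex 0.5 3.7 0.5
  endloop
 endfacet
 facet normal -0.837 -0.396 -0.378
  outer loop
   vertex 1.0 2.6 0.0
   vertex 1.5 0.3 1.3
   vertex 0.9 0.9 2.0
  endloop
 endfacet
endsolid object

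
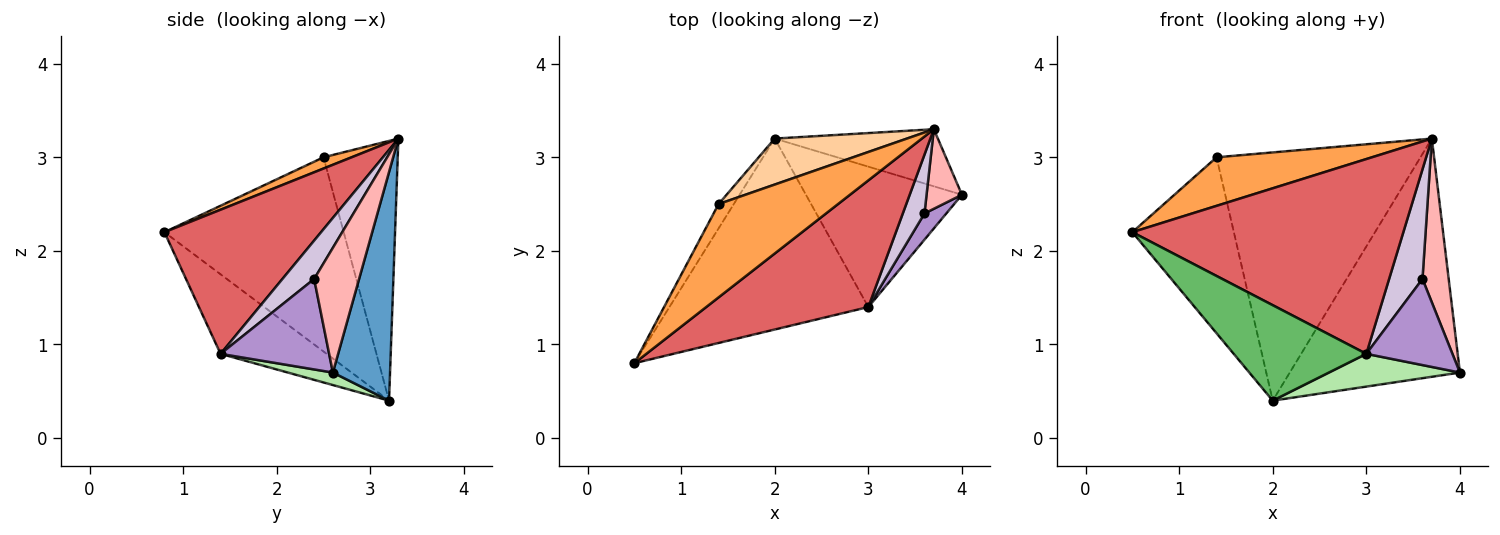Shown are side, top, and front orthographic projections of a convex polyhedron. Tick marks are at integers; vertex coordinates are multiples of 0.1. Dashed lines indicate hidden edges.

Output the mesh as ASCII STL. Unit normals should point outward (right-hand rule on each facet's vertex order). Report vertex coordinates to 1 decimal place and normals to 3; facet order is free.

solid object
 facet normal 0.311 0.924 -0.222
  outer loop
   vertex 3.7 3.3 3.2
   vertex 4.0 2.6 0.7
   vertex 2.0 3.2 0.4
  endloop
 endfacet
 facet normal -0.868 0.492 -0.068
  outer loop
   vertex 1.4 2.5 3.0
   vertex 2.0 3.2 0.4
   vertex 0.5 0.8 2.2
  endloop
 endfacet
 facet normal 0.083 -0.460 0.884
  outer loop
   vertex 1.4 2.5 3.0
   vertex 0.5 0.8 2.2
   vertex 3.7 3.3 3.2
  endloop
 endfacet
 facet normal -0.337 0.926 0.171
  outer loop
   vertex 1.4 2.5 3.0
   vertex 3.7 3.3 3.2
   vertex 2.0 3.2 0.4
  endloop
 endfacet
 facet normal -0.337 -0.421 -0.842
  outer loop
   vertex 3.0 1.4 0.9
   vertex 0.5 0.8 2.2
   vertex 2.0 3.2 0.4
  endloop
 endfacet
 facet normal 0.078 -0.227 -0.971
  outer loop
   vertex 3.0 1.4 0.9
   vertex 2.0 3.2 0.4
   vertex 4.0 2.6 0.7
  endloop
 endfacet
 facet normal 0.436 -0.754 0.491
  outer loop
   vertex 3.0 1.4 0.9
   vertex 3.7 3.3 3.2
   vertex 0.5 0.8 2.2
  endloop
 endfacet
 facet normal 0.839 -0.489 0.238
  outer loop
   vertex 3.6 2.4 1.7
   vertex 4.0 2.6 0.7
   vertex 3.7 3.3 3.2
  endloop
 endfacet
 facet normal 0.770 -0.611 0.186
  outer loop
   vertex 3.6 2.4 1.7
   vertex 3.0 1.4 0.9
   vertex 4.0 2.6 0.7
  endloop
 endfacet
 facet normal 0.642 -0.675 0.362
  outer loop
   vertex 3.6 2.4 1.7
   vertex 3.7 3.3 3.2
   vertex 3.0 1.4 0.9
  endloop
 endfacet
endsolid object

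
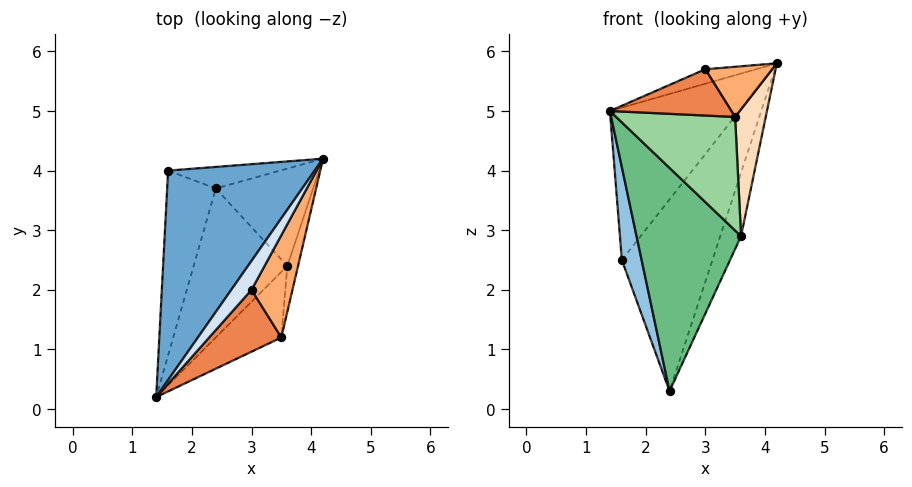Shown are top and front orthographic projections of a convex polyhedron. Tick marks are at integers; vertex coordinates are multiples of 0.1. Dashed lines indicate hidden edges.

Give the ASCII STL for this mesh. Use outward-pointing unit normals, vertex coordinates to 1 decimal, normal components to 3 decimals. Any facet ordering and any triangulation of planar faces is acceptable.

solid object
 facet normal -0.731 0.401 0.552
  outer loop
   vertex 1.6 4.0 2.5
   vertex 1.4 0.2 5.0
   vertex 4.2 4.2 5.8
  endloop
 endfacet
 facet normal -0.934 -0.160 -0.318
  outer loop
   vertex 1.6 4.0 2.5
   vertex 2.4 3.7 0.3
   vertex 1.4 0.2 5.0
  endloop
 endfacet
 facet normal 0.065 0.992 -0.111
  outer loop
   vertex 1.6 4.0 2.5
   vertex 4.2 4.2 5.8
   vertex 2.4 3.7 0.3
  endloop
 endfacet
 facet normal -0.667 0.333 0.667
  outer loop
   vertex 3.0 2.0 5.7
   vertex 4.2 4.2 5.8
   vertex 1.4 0.2 5.0
  endloop
 endfacet
 facet normal 0.308 -0.570 0.762
  outer loop
   vertex 3.0 2.0 5.7
   vertex 1.4 0.2 5.0
   vertex 3.5 1.2 4.9
  endloop
 endfacet
 facet normal 0.591 -0.355 0.724
  outer loop
   vertex 3.0 2.0 5.7
   vertex 3.5 1.2 4.9
   vertex 4.2 4.2 5.8
  endloop
 endfacet
 facet normal 0.923 0.210 -0.321
  outer loop
   vertex 3.6 2.4 2.9
   vertex 2.4 3.7 0.3
   vertex 4.2 4.2 5.8
  endloop
 endfacet
 facet normal 0.976 -0.205 -0.074
  outer loop
   vertex 3.6 2.4 2.9
   vertex 4.2 4.2 5.8
   vertex 3.5 1.2 4.9
  endloop
 endfacet
 facet normal 0.289 -0.796 -0.531
  outer loop
   vertex 3.6 2.4 2.9
   vertex 1.4 0.2 5.0
   vertex 2.4 3.7 0.3
  endloop
 endfacet
 facet normal 0.362 -0.807 -0.466
  outer loop
   vertex 3.6 2.4 2.9
   vertex 3.5 1.2 4.9
   vertex 1.4 0.2 5.0
  endloop
 endfacet
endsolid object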